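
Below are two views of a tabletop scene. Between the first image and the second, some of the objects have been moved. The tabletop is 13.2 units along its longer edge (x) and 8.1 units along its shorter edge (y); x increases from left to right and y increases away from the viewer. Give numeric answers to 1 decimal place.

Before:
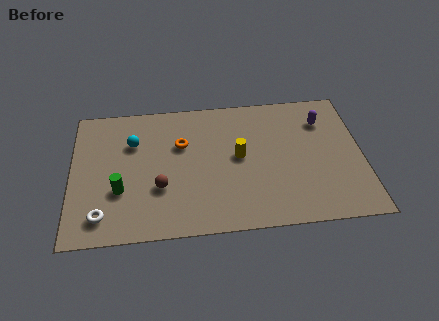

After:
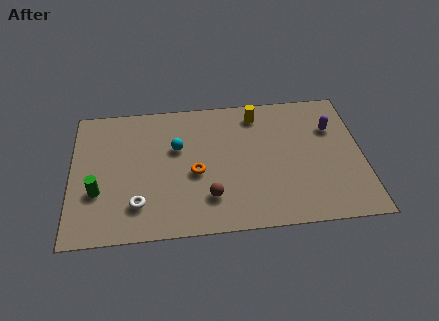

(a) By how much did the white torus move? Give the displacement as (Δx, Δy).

(1.6, 0.5)

From the two frames, the white torus sits at roughly (1.4, 1.4) before and (3.0, 1.9) after.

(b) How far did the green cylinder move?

1.0

From (2.2, 2.8) to (1.2, 2.8), the green cylinder covered √(1.0² + 0.0²) ≈ 1.0 units.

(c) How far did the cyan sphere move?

2.1

The cyan sphere moved from about (2.8, 5.6) to (4.8, 5.1), a distance of √(2.0² + 0.5²) ≈ 2.1.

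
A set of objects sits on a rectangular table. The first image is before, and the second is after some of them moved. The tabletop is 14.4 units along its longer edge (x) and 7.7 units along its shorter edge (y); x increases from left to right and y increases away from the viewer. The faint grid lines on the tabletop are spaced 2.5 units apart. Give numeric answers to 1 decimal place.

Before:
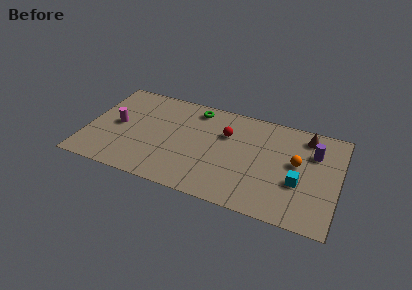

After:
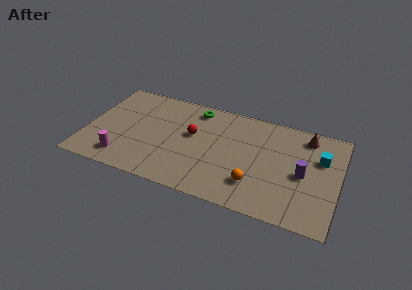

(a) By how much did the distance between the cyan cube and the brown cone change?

-1.9

Before: roughly 3.6 units apart; after: 1.7. That's 1.9 units closer together.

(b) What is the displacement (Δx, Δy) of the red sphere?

(-1.9, -0.7)

From the two frames, the red sphere sits at roughly (7.9, 5.2) before and (6.0, 4.5) after.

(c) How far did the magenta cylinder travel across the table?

2.6

The magenta cylinder moved from about (1.7, 3.9) to (2.3, 1.4), a distance of √(0.6² + 2.5²) ≈ 2.6.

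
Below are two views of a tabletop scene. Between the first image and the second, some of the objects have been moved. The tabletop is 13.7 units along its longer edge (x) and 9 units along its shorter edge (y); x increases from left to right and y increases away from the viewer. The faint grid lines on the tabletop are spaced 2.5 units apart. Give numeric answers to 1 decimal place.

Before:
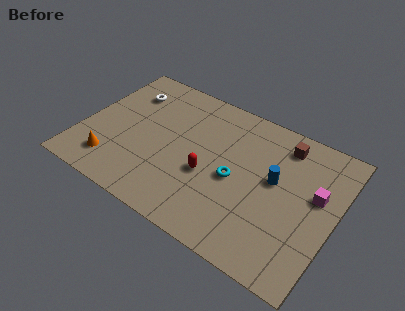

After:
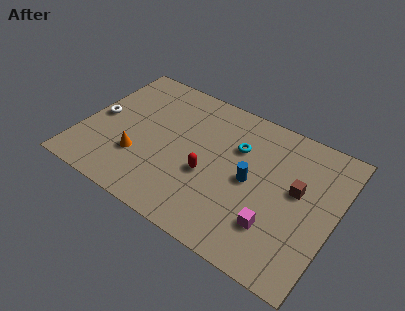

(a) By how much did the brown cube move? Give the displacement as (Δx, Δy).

(1.1, -2.4)

The brown cube was at about (10.5, 7.5) and moved to about (11.6, 5.1).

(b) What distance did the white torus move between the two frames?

2.6

From (1.9, 6.8) to (0.8, 4.4), the white torus covered √(1.1² + 2.4²) ≈ 2.6 units.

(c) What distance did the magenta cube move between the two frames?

3.4

The magenta cube was near (12.6, 5.3) before and (10.8, 2.4) after, so it travelled √(1.8² + 2.9²) ≈ 3.4 units.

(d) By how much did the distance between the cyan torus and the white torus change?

+0.6

The distance was about 7.0 in the first image and 7.6 in the second, so they moved 0.6 units further apart.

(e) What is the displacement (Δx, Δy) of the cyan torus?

(-0.2, 2.0)

The cyan torus was at about (8.4, 4.1) and moved to about (8.2, 6.1).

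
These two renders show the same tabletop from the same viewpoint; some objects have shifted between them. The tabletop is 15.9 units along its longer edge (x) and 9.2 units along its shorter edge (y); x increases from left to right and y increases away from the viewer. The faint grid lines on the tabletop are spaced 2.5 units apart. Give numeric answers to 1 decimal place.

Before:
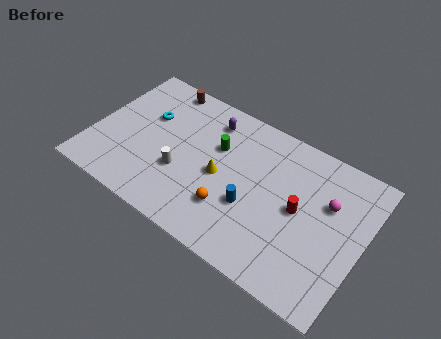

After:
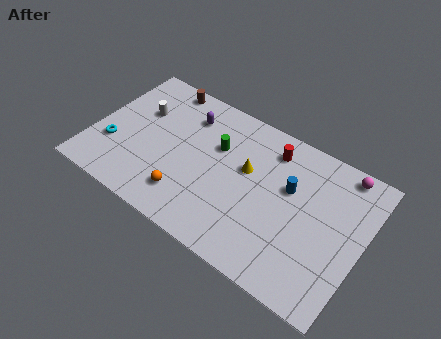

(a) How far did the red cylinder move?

3.5

The red cylinder was near (12.2, 4.7) before and (10.1, 7.5) after, so it travelled √(2.1² + 2.8²) ≈ 3.5 units.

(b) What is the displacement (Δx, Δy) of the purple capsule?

(-1.3, -0.4)

The purple capsule was at about (6.4, 7.5) and moved to about (5.1, 7.1).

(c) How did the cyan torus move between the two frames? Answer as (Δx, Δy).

(-1.6, -2.9)

The cyan torus was at about (2.9, 5.9) and moved to about (1.3, 3.0).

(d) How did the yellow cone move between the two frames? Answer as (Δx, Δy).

(1.4, 1.2)

From the two frames, the yellow cone sits at roughly (7.6, 4.3) before and (9.0, 5.5) after.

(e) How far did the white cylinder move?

4.0

From (5.4, 3.3) to (2.4, 6.0), the white cylinder covered √(3.0² + 2.7²) ≈ 4.0 units.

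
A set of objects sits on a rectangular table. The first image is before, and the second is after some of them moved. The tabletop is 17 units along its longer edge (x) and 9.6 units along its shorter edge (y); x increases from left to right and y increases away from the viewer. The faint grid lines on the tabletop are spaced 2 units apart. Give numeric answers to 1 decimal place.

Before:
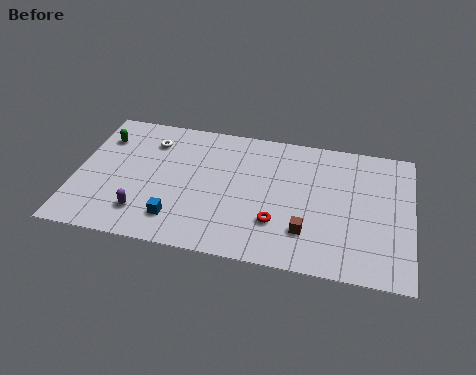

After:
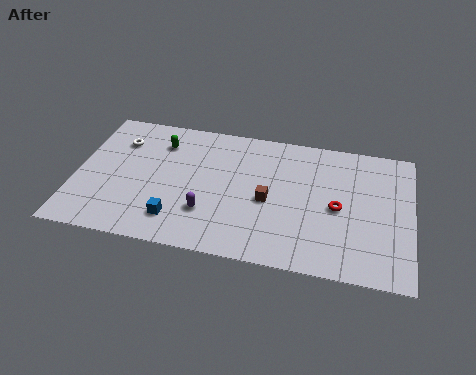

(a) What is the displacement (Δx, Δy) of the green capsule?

(3.0, 0.2)

The green capsule was at about (1.1, 7.2) and moved to about (4.1, 7.4).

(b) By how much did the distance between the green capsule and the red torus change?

-0.6

The distance was about 10.2 in the first image and 9.6 in the second, so they moved 0.6 units closer together.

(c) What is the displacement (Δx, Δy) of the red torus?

(3.0, 1.7)

From the two frames, the red torus sits at roughly (10.3, 2.8) before and (13.3, 4.5) after.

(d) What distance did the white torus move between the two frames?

1.6

The white torus was near (3.6, 7.4) before and (2.0, 7.1) after, so it travelled √(1.6² + 0.3²) ≈ 1.6 units.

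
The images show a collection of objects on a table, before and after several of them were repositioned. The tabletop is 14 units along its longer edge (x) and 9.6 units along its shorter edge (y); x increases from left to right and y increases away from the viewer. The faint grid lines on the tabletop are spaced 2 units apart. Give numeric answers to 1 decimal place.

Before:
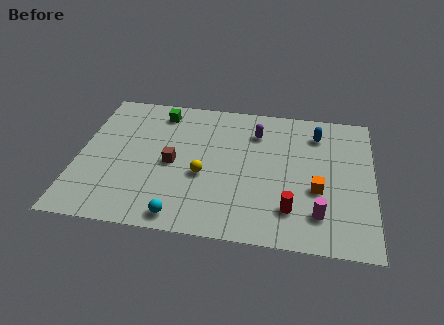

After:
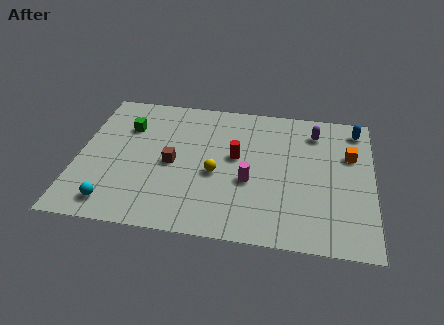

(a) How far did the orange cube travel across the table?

3.0

From (11.4, 3.7) to (12.9, 6.3), the orange cube covered √(1.5² + 2.6²) ≈ 3.0 units.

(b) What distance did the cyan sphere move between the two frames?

3.2

From (5.1, 1.0) to (1.9, 1.4), the cyan sphere covered √(3.2² + 0.4²) ≈ 3.2 units.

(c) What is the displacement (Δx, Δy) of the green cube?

(-1.5, -1.3)

From the two frames, the green cube sits at roughly (3.7, 8.1) before and (2.2, 6.8) after.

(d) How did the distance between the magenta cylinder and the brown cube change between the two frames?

-3.6

They were about 7.4 units apart before and 3.8 after — 3.6 units closer together.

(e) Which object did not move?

the brown cube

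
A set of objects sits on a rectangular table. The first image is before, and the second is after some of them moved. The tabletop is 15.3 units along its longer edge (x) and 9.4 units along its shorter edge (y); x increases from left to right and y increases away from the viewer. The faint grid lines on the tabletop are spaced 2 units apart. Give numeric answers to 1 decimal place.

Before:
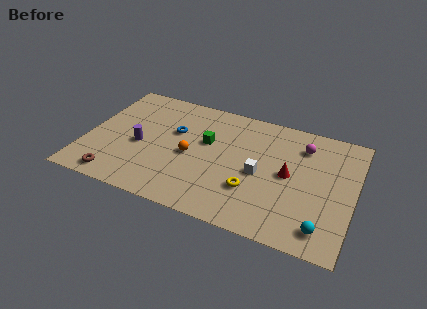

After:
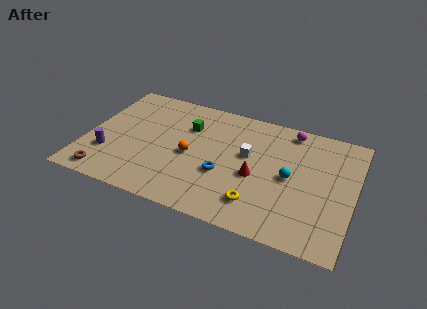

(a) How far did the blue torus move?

3.9

The blue torus moved from about (4.9, 5.9) to (8.0, 3.5), a distance of √(3.1² + 2.4²) ≈ 3.9.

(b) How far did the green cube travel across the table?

1.5

From (6.8, 5.7) to (5.6, 6.6), the green cube covered √(1.2² + 0.9²) ≈ 1.5 units.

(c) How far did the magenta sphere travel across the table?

1.3

The magenta sphere was near (12.2, 7.3) before and (11.4, 8.3) after, so it travelled √(0.8² + 1.0²) ≈ 1.3 units.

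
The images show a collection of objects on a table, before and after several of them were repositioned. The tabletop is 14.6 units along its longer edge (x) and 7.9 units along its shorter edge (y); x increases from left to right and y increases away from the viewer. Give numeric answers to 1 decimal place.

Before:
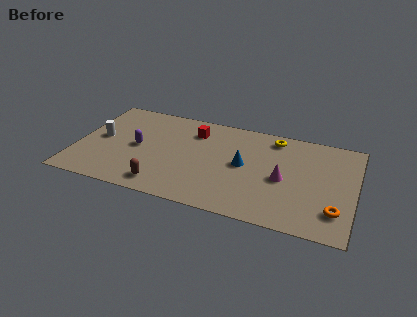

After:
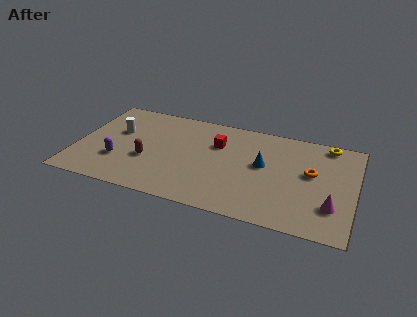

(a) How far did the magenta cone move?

3.0

The magenta cone was near (10.9, 3.6) before and (13.5, 2.2) after, so it travelled √(2.6² + 1.4²) ≈ 3.0 units.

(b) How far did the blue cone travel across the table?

1.0

The blue cone moved from about (8.8, 4.1) to (9.8, 4.4), a distance of √(1.0² + 0.3²) ≈ 1.0.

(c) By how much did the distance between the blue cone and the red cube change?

-0.7

The distance was about 3.4 in the first image and 2.7 in the second, so they moved 0.7 units closer together.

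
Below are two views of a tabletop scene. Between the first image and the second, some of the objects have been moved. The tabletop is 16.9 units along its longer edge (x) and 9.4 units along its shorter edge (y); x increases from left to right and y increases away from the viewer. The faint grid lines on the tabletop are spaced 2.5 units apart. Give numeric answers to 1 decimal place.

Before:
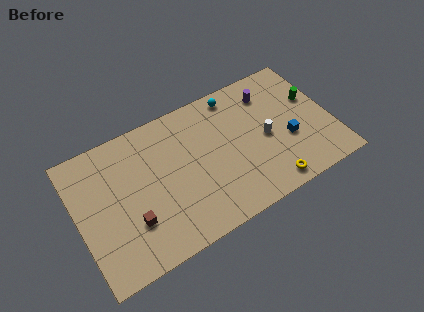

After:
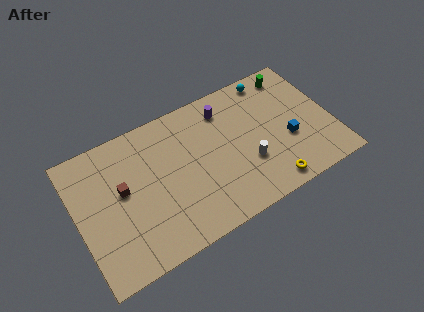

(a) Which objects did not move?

the blue cube and the yellow torus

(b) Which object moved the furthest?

the purple cylinder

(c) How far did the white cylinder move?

1.8

The white cylinder was near (12.5, 4.4) before and (11.1, 3.2) after, so it travelled √(1.4² + 1.2²) ≈ 1.8 units.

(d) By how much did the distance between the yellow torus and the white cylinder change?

-0.9

The distance was about 3.3 in the first image and 2.4 in the second, so they moved 0.9 units closer together.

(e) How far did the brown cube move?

2.4

The brown cube was near (3.3, 2.9) before and (3.0, 5.3) after, so it travelled √(0.3² + 2.4²) ≈ 2.4 units.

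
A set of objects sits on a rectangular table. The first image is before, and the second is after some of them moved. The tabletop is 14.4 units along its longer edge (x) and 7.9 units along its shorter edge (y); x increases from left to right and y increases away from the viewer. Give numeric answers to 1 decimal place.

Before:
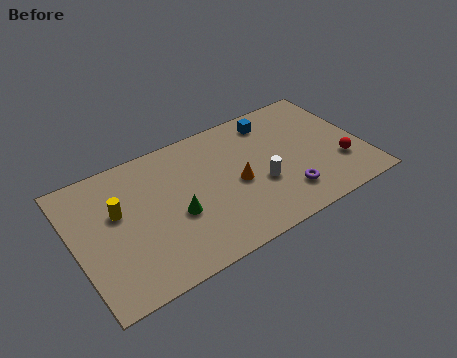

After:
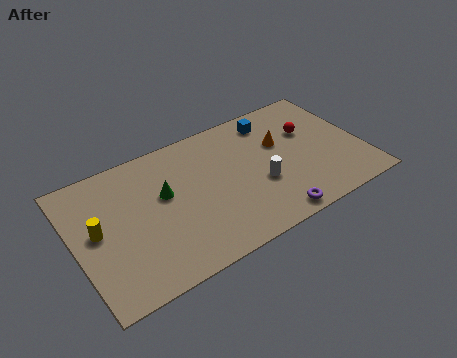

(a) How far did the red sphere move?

2.9

From (13.1, 2.4) to (12.0, 5.1), the red sphere covered √(1.1² + 2.7²) ≈ 2.9 units.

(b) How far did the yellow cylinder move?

1.3

The yellow cylinder was near (2.2, 4.8) before and (1.1, 4.2) after, so it travelled √(1.1² + 0.6²) ≈ 1.3 units.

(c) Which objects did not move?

the white cylinder and the blue cube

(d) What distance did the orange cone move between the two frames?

2.9

From (8.0, 3.6) to (10.5, 5.0), the orange cone covered √(2.5² + 1.4²) ≈ 2.9 units.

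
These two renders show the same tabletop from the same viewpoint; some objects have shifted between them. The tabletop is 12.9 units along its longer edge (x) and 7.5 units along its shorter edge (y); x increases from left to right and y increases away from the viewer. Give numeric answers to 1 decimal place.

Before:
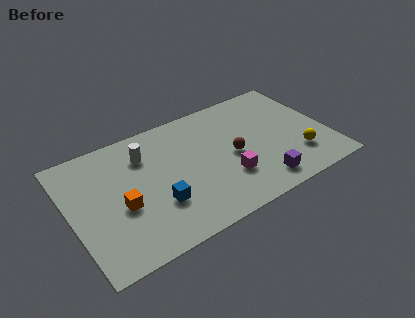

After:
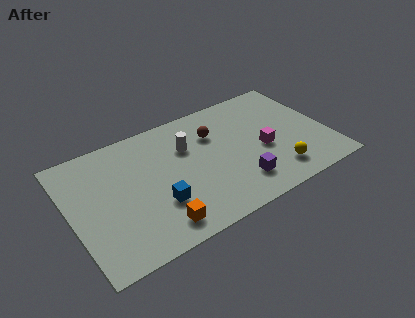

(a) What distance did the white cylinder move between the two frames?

2.2

The white cylinder was near (3.9, 5.6) before and (6.0, 5.1) after, so it travelled √(2.1² + 0.5²) ≈ 2.2 units.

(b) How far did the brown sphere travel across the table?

1.9

The brown sphere moved from about (8.1, 3.5) to (7.4, 5.3), a distance of √(0.7² + 1.8²) ≈ 1.9.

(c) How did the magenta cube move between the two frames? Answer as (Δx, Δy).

(2.0, 0.9)

From the two frames, the magenta cube sits at roughly (7.6, 2.3) before and (9.6, 3.2) after.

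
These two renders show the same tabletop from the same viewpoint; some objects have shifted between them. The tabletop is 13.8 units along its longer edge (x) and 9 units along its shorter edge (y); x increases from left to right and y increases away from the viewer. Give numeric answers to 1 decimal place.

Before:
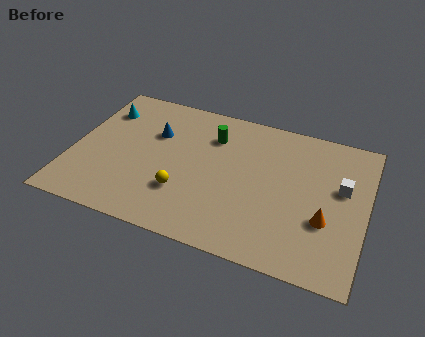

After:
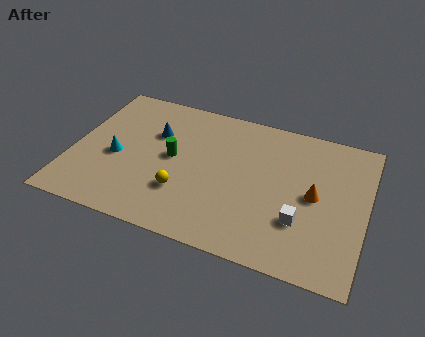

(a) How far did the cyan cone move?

3.1

From (1.1, 6.8) to (2.1, 3.9), the cyan cone covered √(1.0² + 2.9²) ≈ 3.1 units.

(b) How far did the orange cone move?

1.4

The orange cone moved from about (12.0, 3.2) to (11.4, 4.5), a distance of √(0.6² + 1.3²) ≈ 1.4.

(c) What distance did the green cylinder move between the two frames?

2.6

The green cylinder was near (6.4, 6.7) before and (4.7, 4.7) after, so it travelled √(1.7² + 2.0²) ≈ 2.6 units.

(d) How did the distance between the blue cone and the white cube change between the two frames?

-1.0

Before: roughly 8.9 units apart; after: 7.9. That's 1.0 units closer together.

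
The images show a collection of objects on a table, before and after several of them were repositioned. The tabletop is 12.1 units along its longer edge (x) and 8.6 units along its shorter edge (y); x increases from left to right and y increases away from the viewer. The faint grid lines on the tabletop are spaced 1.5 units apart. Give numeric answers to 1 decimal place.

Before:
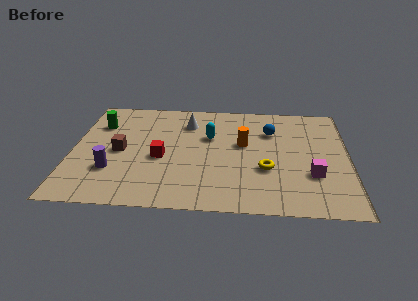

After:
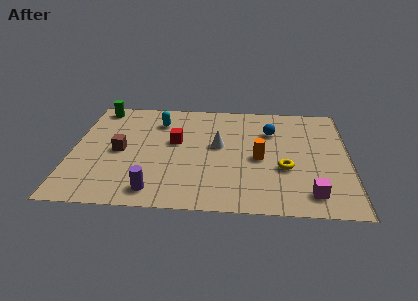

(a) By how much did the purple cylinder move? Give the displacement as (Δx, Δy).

(1.9, -1.4)

The purple cylinder was at about (1.8, 2.6) and moved to about (3.7, 1.2).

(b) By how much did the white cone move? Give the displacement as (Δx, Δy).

(1.4, -1.8)

The white cone started near (5.0, 6.6) and ended near (6.4, 4.8).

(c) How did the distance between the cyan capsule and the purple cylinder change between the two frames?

+0.3

They were about 5.1 units apart before and 5.4 after — 0.3 units further apart.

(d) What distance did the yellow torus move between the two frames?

0.8

The yellow torus moved from about (8.5, 3.1) to (9.3, 3.2), a distance of √(0.8² + 0.1²) ≈ 0.8.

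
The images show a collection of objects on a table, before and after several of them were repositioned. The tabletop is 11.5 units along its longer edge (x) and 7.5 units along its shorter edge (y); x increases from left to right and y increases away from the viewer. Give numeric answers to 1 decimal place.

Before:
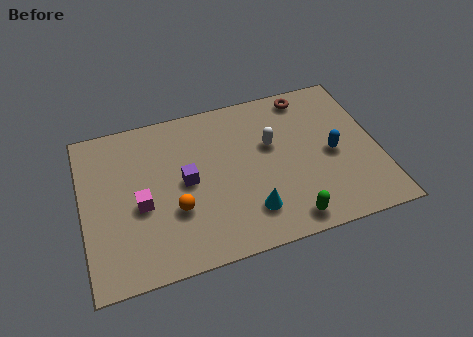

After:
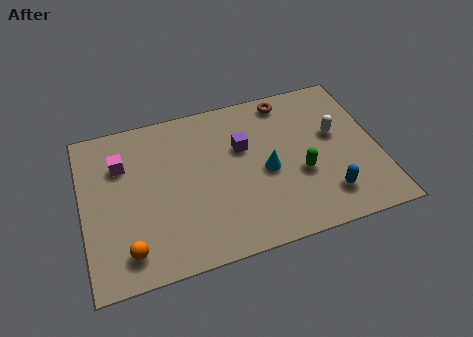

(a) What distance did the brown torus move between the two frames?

0.8

The brown torus moved from about (9.0, 6.6) to (8.2, 6.6), a distance of √(0.8² + 0.0²) ≈ 0.8.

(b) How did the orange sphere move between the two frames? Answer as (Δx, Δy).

(-1.9, -1.3)

From the two frames, the orange sphere sits at roughly (3.5, 2.6) before and (1.6, 1.3) after.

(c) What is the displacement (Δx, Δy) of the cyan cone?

(0.8, 1.7)

The cyan cone started near (6.3, 1.7) and ended near (7.1, 3.4).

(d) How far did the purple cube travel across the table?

2.5

From (4.0, 3.8) to (6.3, 4.8), the purple cube covered √(2.3² + 1.0²) ≈ 2.5 units.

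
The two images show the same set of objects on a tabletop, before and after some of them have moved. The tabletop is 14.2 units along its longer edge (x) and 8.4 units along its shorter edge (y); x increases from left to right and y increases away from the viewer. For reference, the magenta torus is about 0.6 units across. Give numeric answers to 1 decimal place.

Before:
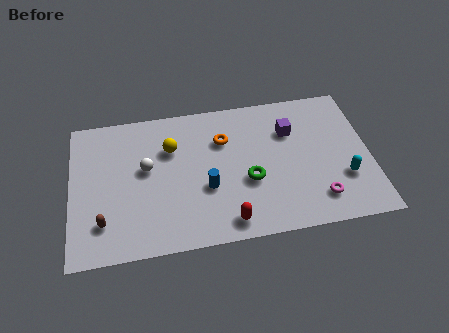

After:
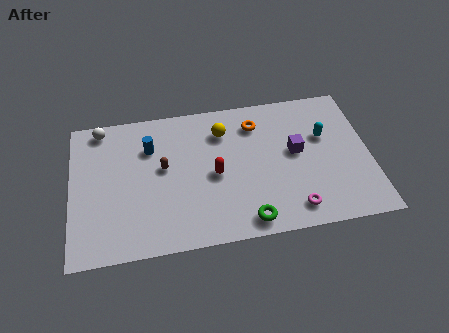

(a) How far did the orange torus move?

1.7

The orange torus moved from about (7.3, 5.9) to (8.9, 6.6), a distance of √(1.6² + 0.7²) ≈ 1.7.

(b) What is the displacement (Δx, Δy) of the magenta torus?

(-1.2, -0.4)

The magenta torus was at about (11.6, 1.7) and moved to about (10.4, 1.3).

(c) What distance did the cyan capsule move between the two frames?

2.7

From (12.9, 2.7) to (12.1, 5.3), the cyan capsule covered √(0.8² + 2.6²) ≈ 2.7 units.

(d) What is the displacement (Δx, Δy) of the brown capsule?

(2.9, 2.7)

From the two frames, the brown capsule sits at roughly (1.5, 2.0) before and (4.4, 4.7) after.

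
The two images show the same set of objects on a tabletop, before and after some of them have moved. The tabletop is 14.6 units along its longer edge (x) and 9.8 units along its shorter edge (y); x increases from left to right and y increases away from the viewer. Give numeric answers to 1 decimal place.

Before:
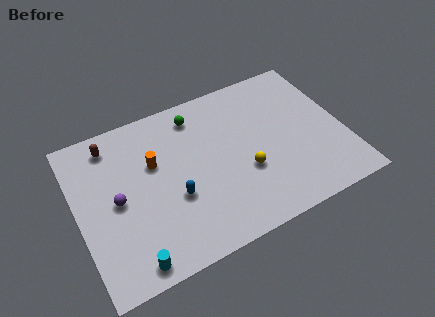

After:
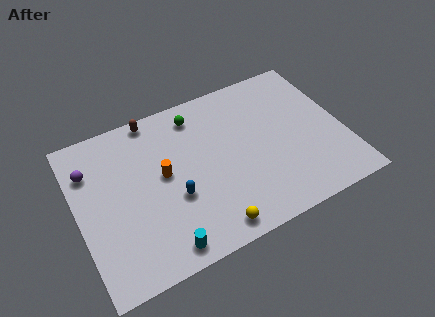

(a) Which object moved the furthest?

the yellow sphere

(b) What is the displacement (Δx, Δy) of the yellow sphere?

(-2.3, -2.5)

The yellow sphere started near (9.0, 3.6) and ended near (6.7, 1.1).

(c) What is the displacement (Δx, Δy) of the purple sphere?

(-1.2, 2.4)

The purple sphere was at about (2.1, 4.8) and moved to about (0.9, 7.2).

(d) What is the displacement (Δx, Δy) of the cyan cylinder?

(1.7, 0.1)

From the two frames, the cyan cylinder sits at roughly (2.4, 1.0) before and (4.1, 1.1) after.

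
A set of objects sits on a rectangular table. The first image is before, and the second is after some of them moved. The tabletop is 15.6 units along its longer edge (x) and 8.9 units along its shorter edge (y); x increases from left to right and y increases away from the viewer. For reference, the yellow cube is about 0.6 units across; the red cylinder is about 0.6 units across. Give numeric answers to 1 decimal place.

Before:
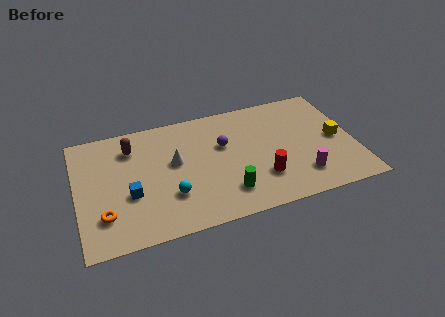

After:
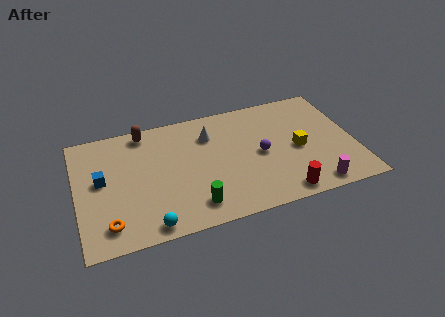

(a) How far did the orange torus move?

0.7

The orange torus moved from about (1.4, 2.3) to (1.6, 1.6), a distance of √(0.2² + 0.7²) ≈ 0.7.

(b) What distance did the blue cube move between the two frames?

2.1

From (2.9, 3.4) to (1.4, 4.9), the blue cube covered √(1.5² + 1.5²) ≈ 2.1 units.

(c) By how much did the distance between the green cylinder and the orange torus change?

-2.1

Before: roughly 6.8 units apart; after: 4.7. That's 2.1 units closer together.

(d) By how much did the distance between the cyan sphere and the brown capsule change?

+2.4

They were about 4.6 units apart before and 7.0 after — 2.4 units further apart.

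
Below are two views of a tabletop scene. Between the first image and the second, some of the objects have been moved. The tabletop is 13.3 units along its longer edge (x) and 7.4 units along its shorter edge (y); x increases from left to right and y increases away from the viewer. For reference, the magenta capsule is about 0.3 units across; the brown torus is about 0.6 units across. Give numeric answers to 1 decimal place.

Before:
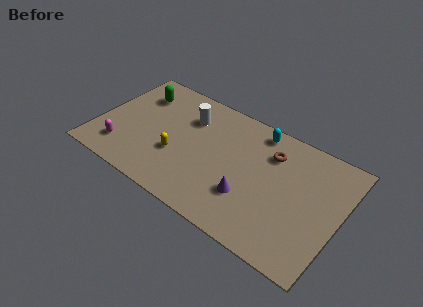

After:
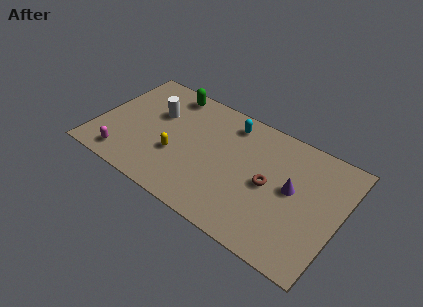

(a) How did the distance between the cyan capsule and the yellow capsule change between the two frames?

-1.2

The distance was about 5.4 in the first image and 4.2 in the second, so they moved 1.2 units closer together.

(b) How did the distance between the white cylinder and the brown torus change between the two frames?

+2.0

The distance was about 4.6 in the first image and 6.6 in the second, so they moved 2.0 units further apart.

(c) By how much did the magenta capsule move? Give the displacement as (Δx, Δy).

(0.3, -0.5)

The magenta capsule was at about (1.6, 1.6) and moved to about (1.9, 1.1).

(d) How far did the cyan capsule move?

1.5

The cyan capsule moved from about (8.4, 6.5) to (6.9, 6.2), a distance of √(1.5² + 0.3²) ≈ 1.5.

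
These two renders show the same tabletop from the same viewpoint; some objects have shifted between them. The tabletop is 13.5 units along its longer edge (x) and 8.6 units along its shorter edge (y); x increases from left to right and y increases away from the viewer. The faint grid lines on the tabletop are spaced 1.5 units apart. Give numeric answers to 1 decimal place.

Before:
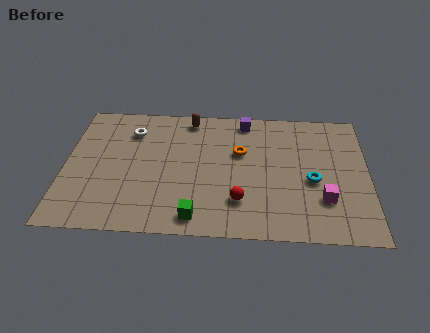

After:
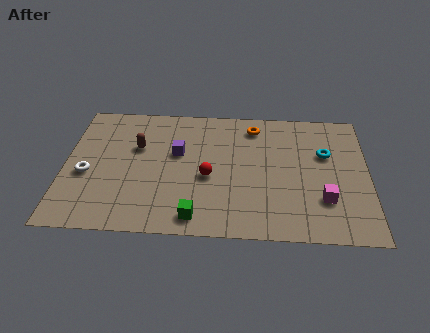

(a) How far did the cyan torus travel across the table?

1.9

From (11.0, 3.7) to (11.6, 5.5), the cyan torus covered √(0.6² + 1.8²) ≈ 1.9 units.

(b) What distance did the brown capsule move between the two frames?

3.1

The brown capsule moved from about (5.5, 7.6) to (3.2, 5.5), a distance of √(2.3² + 2.1²) ≈ 3.1.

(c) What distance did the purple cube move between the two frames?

3.8

The purple cube moved from about (8.0, 7.6) to (5.0, 5.2), a distance of √(3.0² + 2.4²) ≈ 3.8.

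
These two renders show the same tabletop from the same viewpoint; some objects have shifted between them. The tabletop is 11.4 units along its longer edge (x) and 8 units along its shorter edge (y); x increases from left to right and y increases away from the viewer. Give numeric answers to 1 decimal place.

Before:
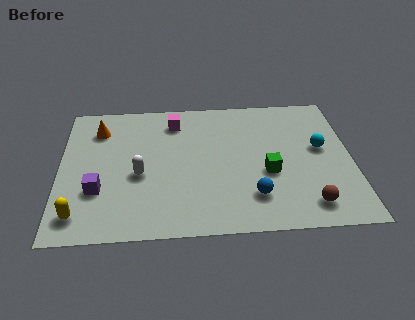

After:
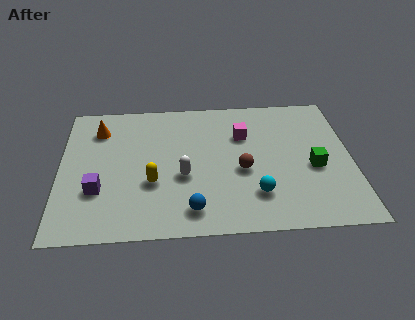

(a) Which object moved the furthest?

the cyan sphere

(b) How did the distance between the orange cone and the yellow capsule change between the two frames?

-1.0

Before: roughly 4.9 units apart; after: 3.9. That's 1.0 units closer together.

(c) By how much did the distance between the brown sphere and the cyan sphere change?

-1.8

The distance was about 3.3 in the first image and 1.5 in the second, so they moved 1.8 units closer together.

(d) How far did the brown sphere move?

3.3

The brown sphere was near (9.6, 1.3) before and (7.1, 3.4) after, so it travelled √(2.5² + 2.1²) ≈ 3.3 units.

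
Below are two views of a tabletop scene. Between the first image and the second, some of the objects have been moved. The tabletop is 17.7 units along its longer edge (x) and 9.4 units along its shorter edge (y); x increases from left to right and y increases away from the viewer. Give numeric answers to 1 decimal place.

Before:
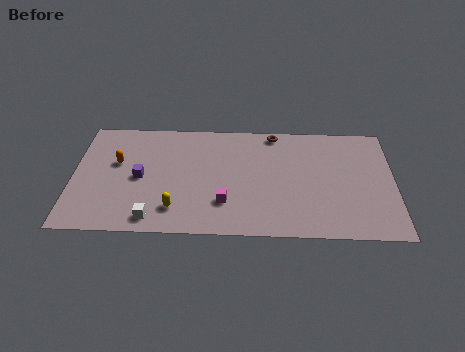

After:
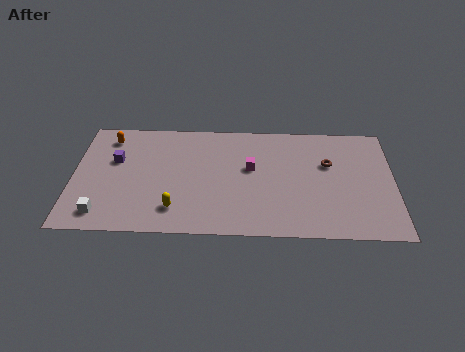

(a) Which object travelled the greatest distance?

the brown torus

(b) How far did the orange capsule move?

2.2

The orange capsule moved from about (2.4, 5.7) to (1.9, 7.8), a distance of √(0.5² + 2.1²) ≈ 2.2.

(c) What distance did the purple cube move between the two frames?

2.0

From (3.7, 4.5) to (2.3, 5.9), the purple cube covered √(1.4² + 1.4²) ≈ 2.0 units.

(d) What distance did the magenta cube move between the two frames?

3.2

The magenta cube was near (8.4, 2.6) before and (9.8, 5.5) after, so it travelled √(1.4² + 2.9²) ≈ 3.2 units.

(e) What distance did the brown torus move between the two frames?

3.9

The brown torus moved from about (11.1, 8.5) to (14.1, 6.0), a distance of √(3.0² + 2.5²) ≈ 3.9.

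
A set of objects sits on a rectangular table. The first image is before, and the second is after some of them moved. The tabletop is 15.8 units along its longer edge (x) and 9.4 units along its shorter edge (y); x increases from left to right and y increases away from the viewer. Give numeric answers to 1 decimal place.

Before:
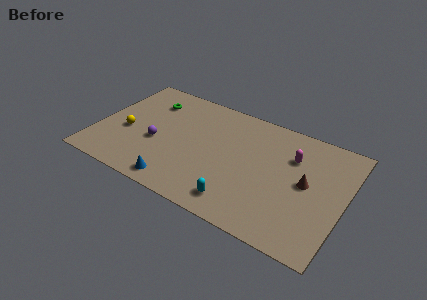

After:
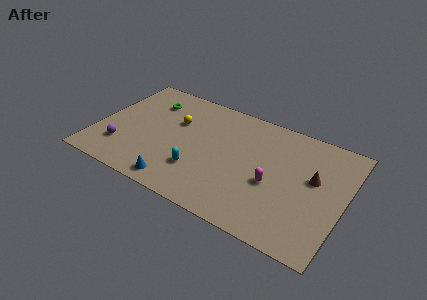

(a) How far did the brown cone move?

0.7

The brown cone was near (13.4, 4.9) before and (13.8, 5.5) after, so it travelled √(0.4² + 0.6²) ≈ 0.7 units.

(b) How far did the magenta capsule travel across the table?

2.8

The magenta capsule was near (12.3, 6.6) before and (11.4, 3.9) after, so it travelled √(0.9² + 2.7²) ≈ 2.8 units.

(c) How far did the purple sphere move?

2.5

The purple sphere was near (3.9, 3.8) before and (1.8, 2.4) after, so it travelled √(2.1² + 1.4²) ≈ 2.5 units.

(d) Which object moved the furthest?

the yellow sphere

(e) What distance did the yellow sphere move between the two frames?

3.6

The yellow sphere was near (1.9, 3.9) before and (4.8, 6.1) after, so it travelled √(2.9² + 2.2²) ≈ 3.6 units.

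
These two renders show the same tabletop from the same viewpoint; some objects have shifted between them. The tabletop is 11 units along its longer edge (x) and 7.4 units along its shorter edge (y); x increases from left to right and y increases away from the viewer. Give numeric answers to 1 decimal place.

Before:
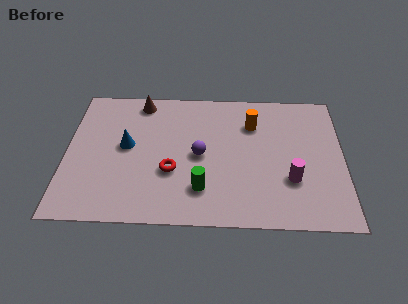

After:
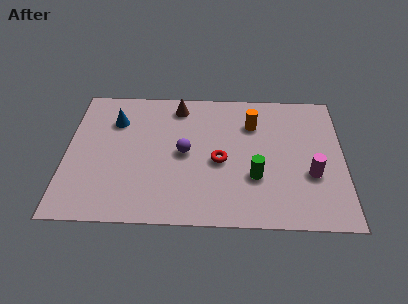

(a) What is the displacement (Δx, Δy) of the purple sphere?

(-0.6, 0.1)

From the two frames, the purple sphere sits at roughly (5.3, 3.6) before and (4.7, 3.7) after.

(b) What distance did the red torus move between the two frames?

2.0

The red torus moved from about (4.2, 2.7) to (6.1, 3.3), a distance of √(1.9² + 0.6²) ≈ 2.0.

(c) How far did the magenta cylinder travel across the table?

0.9

The magenta cylinder moved from about (8.9, 2.4) to (9.7, 2.7), a distance of √(0.8² + 0.3²) ≈ 0.9.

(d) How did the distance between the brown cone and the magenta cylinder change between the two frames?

-0.9

They were about 7.3 units apart before and 6.4 after — 0.9 units closer together.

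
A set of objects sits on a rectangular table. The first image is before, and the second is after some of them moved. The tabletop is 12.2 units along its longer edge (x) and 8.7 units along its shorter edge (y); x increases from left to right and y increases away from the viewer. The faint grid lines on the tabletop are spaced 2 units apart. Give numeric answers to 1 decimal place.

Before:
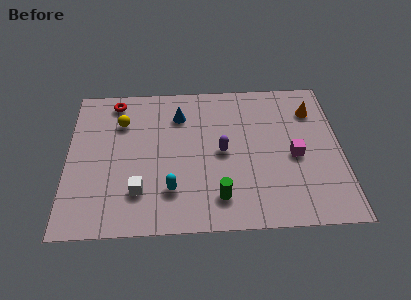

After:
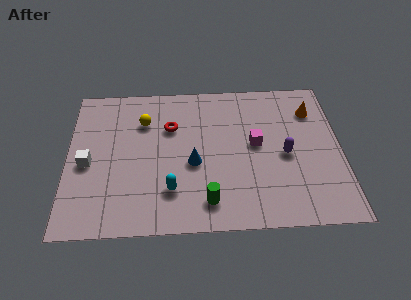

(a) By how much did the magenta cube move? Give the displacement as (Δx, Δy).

(-1.7, 0.8)

The magenta cube started near (10.1, 3.9) and ended near (8.4, 4.7).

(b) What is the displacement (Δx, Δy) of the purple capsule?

(2.8, -0.3)

The purple capsule was at about (6.9, 4.3) and moved to about (9.7, 4.0).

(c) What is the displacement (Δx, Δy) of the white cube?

(-2.3, 1.7)

The white cube started near (3.2, 2.2) and ended near (0.9, 3.9).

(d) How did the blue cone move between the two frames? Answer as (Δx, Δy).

(0.6, -2.9)

The blue cone started near (5.0, 6.6) and ended near (5.6, 3.7).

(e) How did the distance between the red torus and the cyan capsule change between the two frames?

-2.3

The distance was about 6.0 in the first image and 3.7 in the second, so they moved 2.3 units closer together.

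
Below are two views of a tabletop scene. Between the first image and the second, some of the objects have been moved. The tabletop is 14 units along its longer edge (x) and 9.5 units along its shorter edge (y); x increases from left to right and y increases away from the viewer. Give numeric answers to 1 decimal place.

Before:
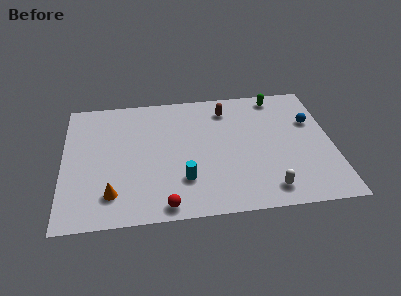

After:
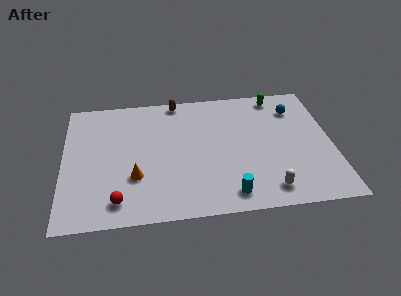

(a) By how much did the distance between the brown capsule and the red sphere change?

+0.3

They were about 7.6 units apart before and 7.9 after — 0.3 units further apart.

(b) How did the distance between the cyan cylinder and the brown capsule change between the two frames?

+2.2

Before: roughly 5.6 units apart; after: 7.8. That's 2.2 units further apart.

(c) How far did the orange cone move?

1.6

The orange cone moved from about (2.5, 2.0) to (3.7, 3.1), a distance of √(1.2² + 1.1²) ≈ 1.6.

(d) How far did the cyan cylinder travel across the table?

2.6

The cyan cylinder moved from about (6.2, 2.6) to (8.5, 1.3), a distance of √(2.3² + 1.3²) ≈ 2.6.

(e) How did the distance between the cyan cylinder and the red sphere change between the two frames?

+3.7

The distance was about 2.0 in the first image and 5.7 in the second, so they moved 3.7 units further apart.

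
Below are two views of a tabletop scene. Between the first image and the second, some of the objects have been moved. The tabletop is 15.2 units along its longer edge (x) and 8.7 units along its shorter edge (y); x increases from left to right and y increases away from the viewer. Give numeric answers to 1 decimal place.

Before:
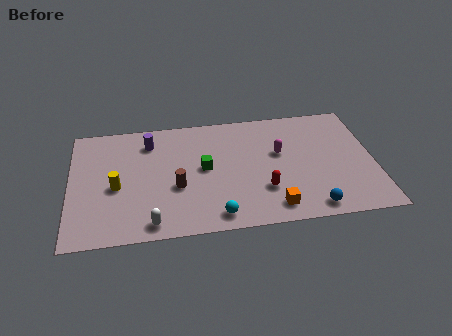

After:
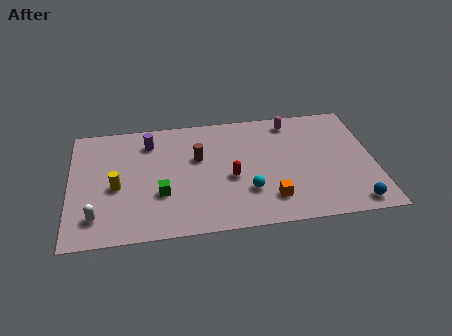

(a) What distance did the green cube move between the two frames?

2.7

The green cube was near (6.7, 4.6) before and (4.5, 3.0) after, so it travelled √(2.2² + 1.6²) ≈ 2.7 units.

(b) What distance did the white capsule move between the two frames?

2.8

The white capsule was near (4.0, 1.0) before and (1.3, 1.8) after, so it travelled √(2.7² + 0.8²) ≈ 2.8 units.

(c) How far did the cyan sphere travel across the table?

2.2

The cyan sphere moved from about (7.2, 1.1) to (8.8, 2.6), a distance of √(1.6² + 1.5²) ≈ 2.2.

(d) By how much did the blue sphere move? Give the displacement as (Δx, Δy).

(2.1, 0.0)

From the two frames, the blue sphere sits at roughly (11.9, 1.0) before and (14.0, 1.0) after.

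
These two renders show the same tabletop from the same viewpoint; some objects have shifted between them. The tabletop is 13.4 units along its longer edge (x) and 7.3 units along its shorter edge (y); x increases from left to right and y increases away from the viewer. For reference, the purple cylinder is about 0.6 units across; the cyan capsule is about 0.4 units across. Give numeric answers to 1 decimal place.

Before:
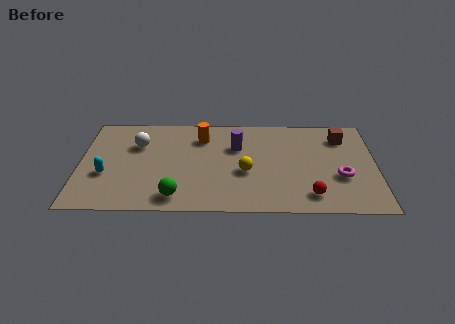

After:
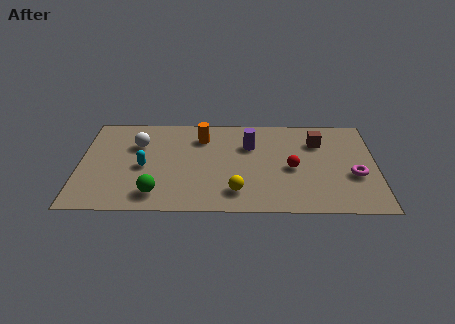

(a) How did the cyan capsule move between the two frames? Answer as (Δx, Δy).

(1.7, 0.6)

The cyan capsule started near (1.2, 2.7) and ended near (2.9, 3.3).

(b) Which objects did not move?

the orange cylinder and the white sphere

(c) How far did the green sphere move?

0.9

The green sphere was near (4.4, 1.1) before and (3.5, 1.3) after, so it travelled √(0.9² + 0.2²) ≈ 0.9 units.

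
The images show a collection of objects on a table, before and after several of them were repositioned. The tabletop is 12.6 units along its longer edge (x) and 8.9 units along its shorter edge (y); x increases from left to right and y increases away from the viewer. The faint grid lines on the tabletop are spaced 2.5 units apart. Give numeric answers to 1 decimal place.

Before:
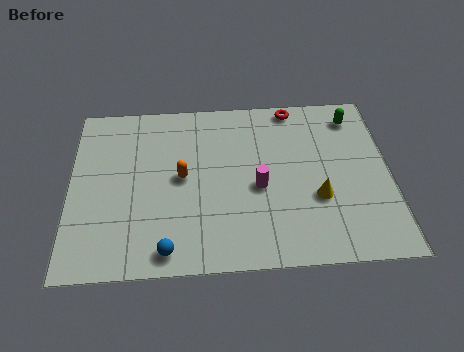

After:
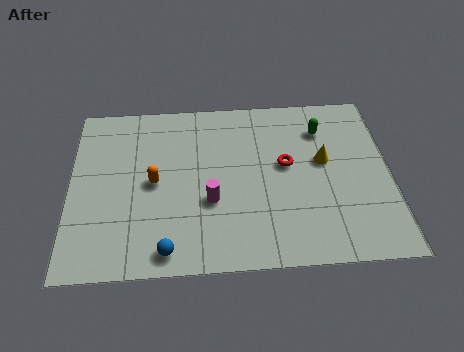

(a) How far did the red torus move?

3.1

From (8.9, 8.1) to (8.5, 5.0), the red torus covered √(0.4² + 3.1²) ≈ 3.1 units.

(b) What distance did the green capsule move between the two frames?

1.4

The green capsule was near (11.3, 7.4) before and (10.0, 6.8) after, so it travelled √(1.3² + 0.6²) ≈ 1.4 units.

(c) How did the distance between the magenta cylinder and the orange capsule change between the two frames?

-0.6

They were about 3.1 units apart before and 2.5 after — 0.6 units closer together.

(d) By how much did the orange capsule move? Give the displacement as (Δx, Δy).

(-1.1, -0.2)

The orange capsule started near (4.4, 4.6) and ended near (3.3, 4.4).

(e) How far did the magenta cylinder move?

2.0

The magenta cylinder was near (7.4, 3.9) before and (5.5, 3.3) after, so it travelled √(1.9² + 0.6²) ≈ 2.0 units.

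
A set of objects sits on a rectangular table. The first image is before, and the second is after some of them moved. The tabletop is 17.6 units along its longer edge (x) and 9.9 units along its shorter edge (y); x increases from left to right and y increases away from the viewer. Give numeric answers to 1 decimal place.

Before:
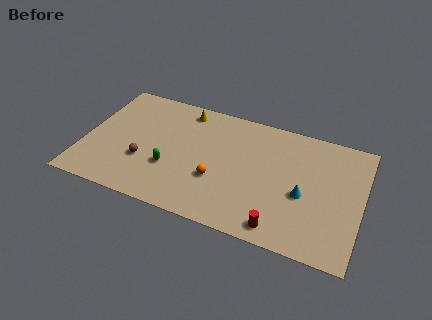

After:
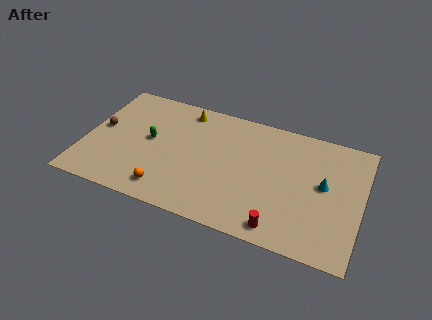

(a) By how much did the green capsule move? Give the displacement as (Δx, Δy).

(-1.5, 1.9)

The green capsule started near (5.6, 3.4) and ended near (4.1, 5.3).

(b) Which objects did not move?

the yellow cone and the red cylinder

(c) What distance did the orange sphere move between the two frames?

3.6

The orange sphere moved from about (8.6, 3.5) to (5.6, 1.6), a distance of √(3.0² + 1.9²) ≈ 3.6.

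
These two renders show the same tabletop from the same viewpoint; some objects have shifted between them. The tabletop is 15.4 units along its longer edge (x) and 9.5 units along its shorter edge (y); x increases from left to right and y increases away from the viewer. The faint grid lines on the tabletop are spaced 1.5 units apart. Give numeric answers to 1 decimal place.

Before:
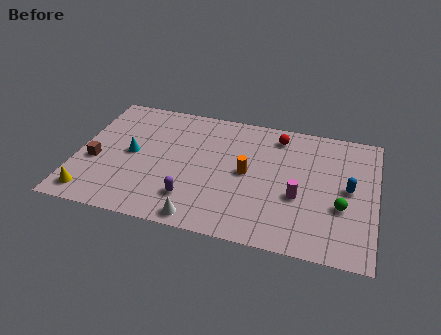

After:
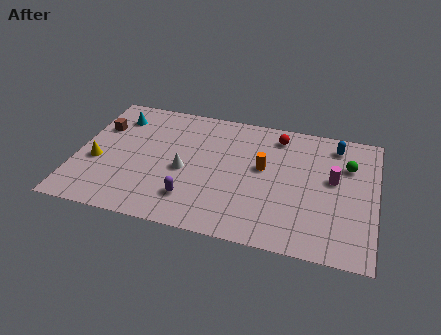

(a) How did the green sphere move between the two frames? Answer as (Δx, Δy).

(0.2, 3.1)

The green sphere was at about (13.7, 3.5) and moved to about (13.9, 6.6).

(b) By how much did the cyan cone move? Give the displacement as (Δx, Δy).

(-1.0, 2.7)

From the two frames, the cyan cone sits at roughly (2.8, 4.8) before and (1.8, 7.5) after.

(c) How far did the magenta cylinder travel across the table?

2.4

From (11.5, 3.7) to (13.2, 5.4), the magenta cylinder covered √(1.7² + 1.7²) ≈ 2.4 units.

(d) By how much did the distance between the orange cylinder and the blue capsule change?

-0.8

Before: roughly 5.2 units apart; after: 4.4. That's 0.8 units closer together.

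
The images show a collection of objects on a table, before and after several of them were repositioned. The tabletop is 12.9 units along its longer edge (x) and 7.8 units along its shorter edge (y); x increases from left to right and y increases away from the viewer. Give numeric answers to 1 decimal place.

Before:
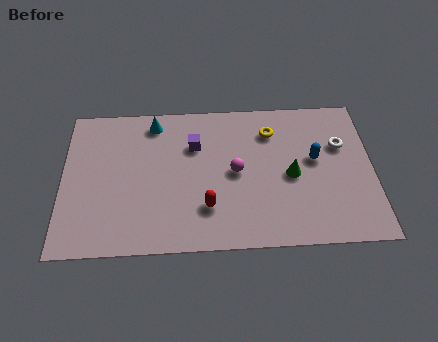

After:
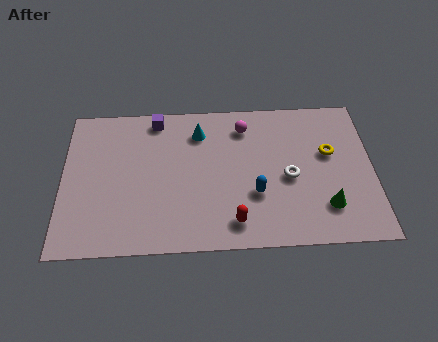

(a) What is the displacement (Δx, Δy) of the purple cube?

(-1.6, 1.5)

The purple cube was at about (5.5, 5.4) and moved to about (3.9, 6.9).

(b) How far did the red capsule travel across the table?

1.4

From (6.0, 2.1) to (7.1, 1.3), the red capsule covered √(1.1² + 0.8²) ≈ 1.4 units.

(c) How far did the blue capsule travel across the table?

3.0

The blue capsule moved from about (10.5, 4.4) to (8.0, 2.7), a distance of √(2.5² + 1.7²) ≈ 3.0.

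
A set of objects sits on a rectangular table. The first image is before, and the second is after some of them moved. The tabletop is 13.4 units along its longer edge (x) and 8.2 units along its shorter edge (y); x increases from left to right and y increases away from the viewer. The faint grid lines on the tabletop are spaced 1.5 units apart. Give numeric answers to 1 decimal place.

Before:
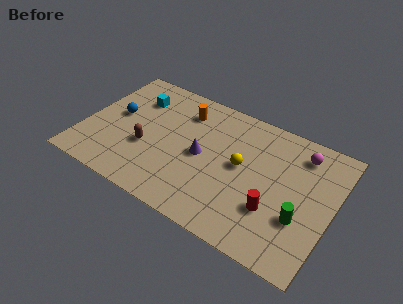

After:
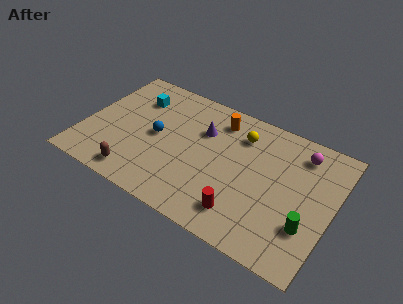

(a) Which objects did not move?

the cyan cube and the magenta sphere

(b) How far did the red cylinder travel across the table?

1.8

The red cylinder moved from about (10.5, 2.6) to (9.0, 1.6), a distance of √(1.5² + 1.0²) ≈ 1.8.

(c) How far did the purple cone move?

1.6

From (6.4, 4.0) to (6.2, 5.6), the purple cone covered √(0.2² + 1.6²) ≈ 1.6 units.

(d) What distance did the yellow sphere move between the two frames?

1.9

From (8.5, 4.4) to (8.2, 6.3), the yellow sphere covered √(0.3² + 1.9²) ≈ 1.9 units.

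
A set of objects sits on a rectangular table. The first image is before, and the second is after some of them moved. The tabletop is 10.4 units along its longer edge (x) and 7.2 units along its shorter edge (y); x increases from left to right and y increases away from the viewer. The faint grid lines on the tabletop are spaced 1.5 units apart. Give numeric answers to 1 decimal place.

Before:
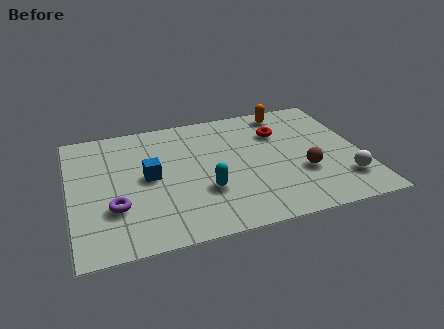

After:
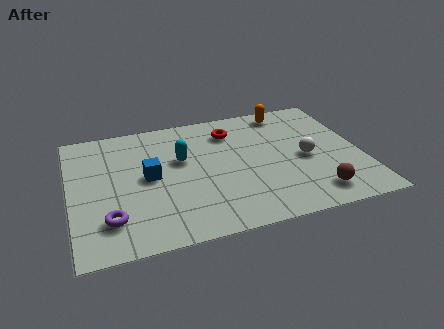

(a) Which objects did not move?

the blue cube and the orange capsule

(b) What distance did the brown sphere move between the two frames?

1.3

The brown sphere was near (8.2, 2.5) before and (8.5, 1.2) after, so it travelled √(0.3² + 1.3²) ≈ 1.3 units.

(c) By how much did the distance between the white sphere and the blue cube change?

-1.5

Before: roughly 7.1 units apart; after: 5.6. That's 1.5 units closer together.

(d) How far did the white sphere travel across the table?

2.0

From (9.6, 1.7) to (8.4, 3.3), the white sphere covered √(1.2² + 1.6²) ≈ 2.0 units.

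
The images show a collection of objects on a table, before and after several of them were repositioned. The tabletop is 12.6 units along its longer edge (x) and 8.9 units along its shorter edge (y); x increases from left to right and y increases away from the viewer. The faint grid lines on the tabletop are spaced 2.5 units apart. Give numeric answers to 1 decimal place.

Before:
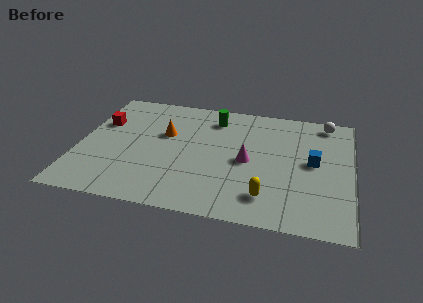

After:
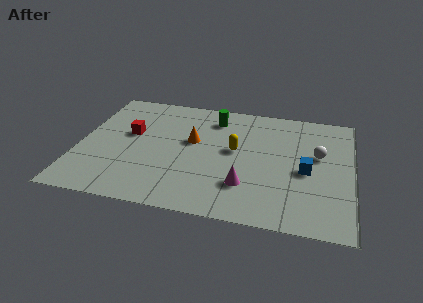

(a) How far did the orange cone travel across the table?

1.3

From (3.9, 5.5) to (5.2, 5.2), the orange cone covered √(1.3² + 0.3²) ≈ 1.3 units.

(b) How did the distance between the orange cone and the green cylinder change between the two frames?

-0.6

The distance was about 2.8 in the first image and 2.2 in the second, so they moved 0.6 units closer together.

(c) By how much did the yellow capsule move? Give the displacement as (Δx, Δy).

(-1.6, 3.1)

The yellow capsule started near (8.8, 1.8) and ended near (7.2, 4.9).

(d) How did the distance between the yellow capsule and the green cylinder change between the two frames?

-3.5

They were about 6.0 units apart before and 2.5 after — 3.5 units closer together.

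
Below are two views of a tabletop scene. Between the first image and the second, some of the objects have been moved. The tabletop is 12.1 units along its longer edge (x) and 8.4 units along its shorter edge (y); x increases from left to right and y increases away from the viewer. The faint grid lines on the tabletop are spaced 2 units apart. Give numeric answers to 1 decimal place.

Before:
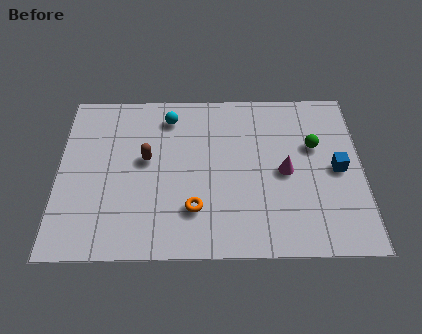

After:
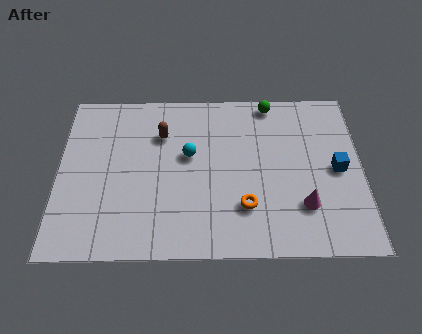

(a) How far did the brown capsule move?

1.4

From (3.5, 4.7) to (4.1, 6.0), the brown capsule covered √(0.6² + 1.3²) ≈ 1.4 units.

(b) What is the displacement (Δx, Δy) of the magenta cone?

(0.7, -1.7)

From the two frames, the magenta cone sits at roughly (9.0, 4.0) before and (9.7, 2.3) after.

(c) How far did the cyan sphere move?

2.2

The cyan sphere was near (4.4, 6.9) before and (5.2, 4.9) after, so it travelled √(0.8² + 2.0²) ≈ 2.2 units.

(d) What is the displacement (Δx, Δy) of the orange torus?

(2.0, 0.1)

The orange torus was at about (5.4, 2.2) and moved to about (7.4, 2.3).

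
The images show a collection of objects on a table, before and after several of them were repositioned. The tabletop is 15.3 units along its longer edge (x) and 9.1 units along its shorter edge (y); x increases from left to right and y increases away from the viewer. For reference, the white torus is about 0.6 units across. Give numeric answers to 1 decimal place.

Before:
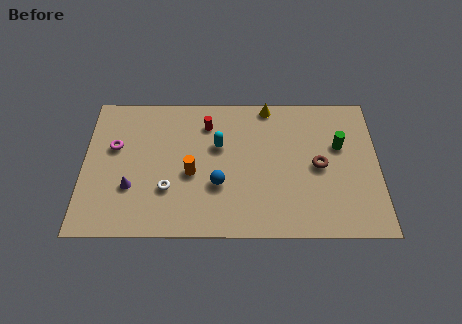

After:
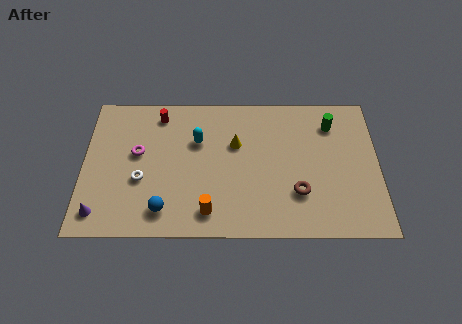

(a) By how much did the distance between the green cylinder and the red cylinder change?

+2.0

They were about 7.0 units apart before and 9.0 after — 2.0 units further apart.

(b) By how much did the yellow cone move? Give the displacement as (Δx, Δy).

(-1.7, -2.5)

The yellow cone started near (9.6, 8.3) and ended near (7.9, 5.8).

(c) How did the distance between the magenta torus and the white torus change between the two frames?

-2.2

The distance was about 3.9 in the first image and 1.7 in the second, so they moved 2.2 units closer together.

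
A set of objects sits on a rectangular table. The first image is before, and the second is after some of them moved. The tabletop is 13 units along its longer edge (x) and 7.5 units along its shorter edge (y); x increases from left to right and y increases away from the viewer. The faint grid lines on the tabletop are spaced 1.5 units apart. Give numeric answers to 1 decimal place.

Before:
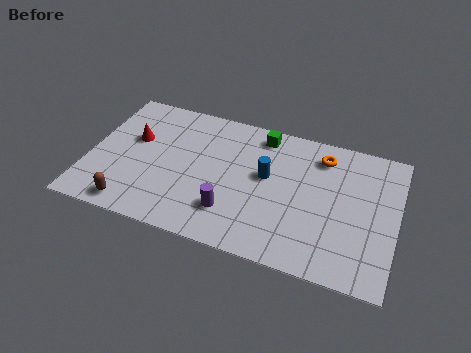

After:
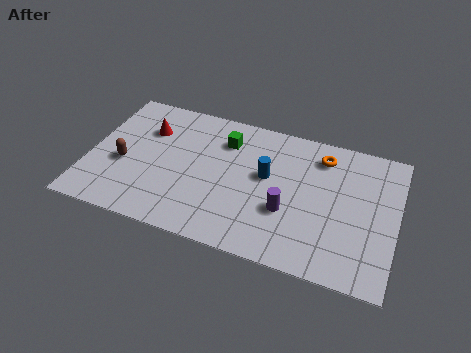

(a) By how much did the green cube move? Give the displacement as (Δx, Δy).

(-1.5, -0.8)

The green cube started near (7.1, 6.5) and ended near (5.6, 5.7).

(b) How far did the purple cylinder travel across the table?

2.4

The purple cylinder moved from about (6.2, 1.9) to (8.5, 2.7), a distance of √(2.3² + 0.8²) ≈ 2.4.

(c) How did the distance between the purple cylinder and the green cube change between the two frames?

-0.5

They were about 4.7 units apart before and 4.2 after — 0.5 units closer together.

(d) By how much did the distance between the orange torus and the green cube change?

+1.5

They were about 2.6 units apart before and 4.1 after — 1.5 units further apart.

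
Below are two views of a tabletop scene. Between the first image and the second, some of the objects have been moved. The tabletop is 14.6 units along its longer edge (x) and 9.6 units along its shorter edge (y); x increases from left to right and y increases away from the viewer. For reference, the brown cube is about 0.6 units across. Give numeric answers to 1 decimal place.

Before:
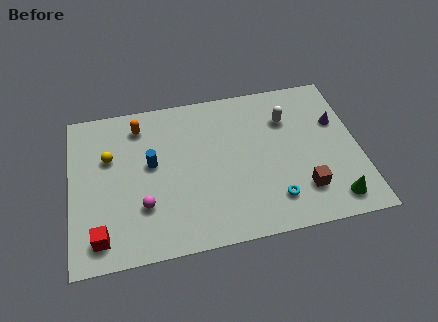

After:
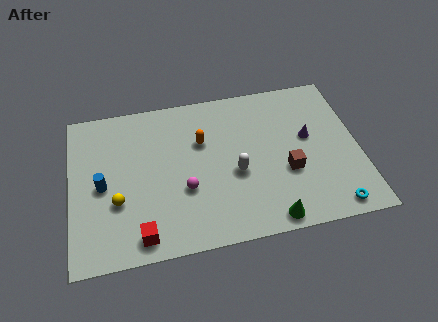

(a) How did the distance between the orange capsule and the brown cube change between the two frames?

-4.8

They were about 9.8 units apart before and 5.0 after — 4.8 units closer together.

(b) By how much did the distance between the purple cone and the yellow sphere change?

-1.6

They were about 11.6 units apart before and 10.0 after — 1.6 units closer together.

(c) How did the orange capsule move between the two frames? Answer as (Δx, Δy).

(3.1, -1.6)

The orange capsule started near (3.6, 7.9) and ended near (6.7, 6.3).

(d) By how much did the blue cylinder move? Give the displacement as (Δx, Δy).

(-2.5, -0.9)

The blue cylinder was at about (4.1, 5.4) and moved to about (1.6, 4.5).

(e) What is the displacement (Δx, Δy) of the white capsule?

(-2.8, -2.9)

The white capsule started near (11.1, 6.9) and ended near (8.3, 4.0).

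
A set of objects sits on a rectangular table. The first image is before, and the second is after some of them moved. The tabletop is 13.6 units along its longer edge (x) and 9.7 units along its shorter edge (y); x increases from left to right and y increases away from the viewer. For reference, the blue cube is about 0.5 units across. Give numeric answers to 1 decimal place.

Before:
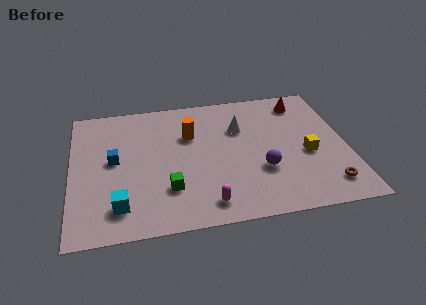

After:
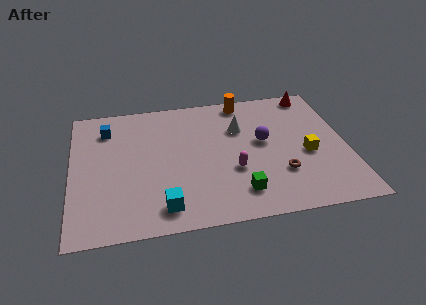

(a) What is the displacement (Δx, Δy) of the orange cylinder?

(2.8, 2.2)

From the two frames, the orange cylinder sits at roughly (5.9, 6.5) before and (8.7, 8.7) after.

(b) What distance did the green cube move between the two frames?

3.5

The green cube moved from about (4.7, 2.7) to (8.1, 1.9), a distance of √(3.4² + 0.8²) ≈ 3.5.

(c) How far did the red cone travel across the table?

0.8

The red cone was near (11.6, 8.1) before and (12.2, 8.7) after, so it travelled √(0.6² + 0.6²) ≈ 0.8 units.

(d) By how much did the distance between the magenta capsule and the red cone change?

-1.7

Before: roughly 8.4 units apart; after: 6.7. That's 1.7 units closer together.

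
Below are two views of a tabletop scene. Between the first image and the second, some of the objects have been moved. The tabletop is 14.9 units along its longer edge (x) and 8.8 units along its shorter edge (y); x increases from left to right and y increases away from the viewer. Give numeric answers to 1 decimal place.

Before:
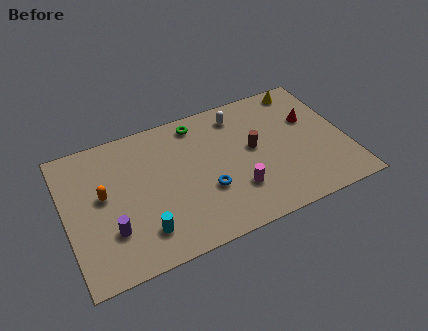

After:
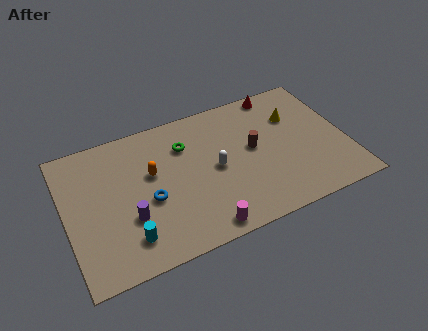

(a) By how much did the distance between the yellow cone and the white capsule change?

+1.2

Before: roughly 3.6 units apart; after: 4.8. That's 1.2 units further apart.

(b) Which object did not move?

the brown cylinder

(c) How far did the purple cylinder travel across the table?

1.1

From (2.2, 2.6) to (3.2, 3.0), the purple cylinder covered √(1.0² + 0.4²) ≈ 1.1 units.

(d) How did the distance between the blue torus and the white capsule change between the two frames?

-1.1

They were about 4.7 units apart before and 3.6 after — 1.1 units closer together.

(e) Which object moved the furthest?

the white capsule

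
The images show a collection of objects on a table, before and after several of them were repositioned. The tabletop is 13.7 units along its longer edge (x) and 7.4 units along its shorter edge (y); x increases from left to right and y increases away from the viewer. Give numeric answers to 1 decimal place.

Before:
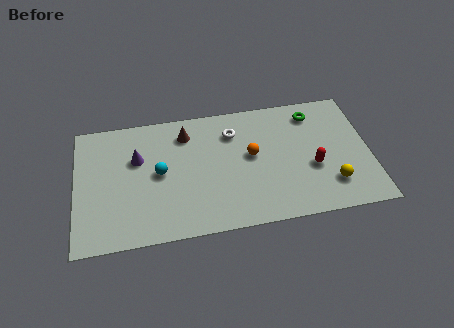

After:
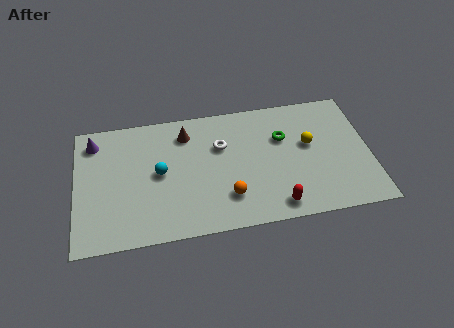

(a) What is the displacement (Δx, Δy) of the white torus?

(-0.6, -0.7)

From the two frames, the white torus sits at roughly (7.4, 5.6) before and (6.8, 4.9) after.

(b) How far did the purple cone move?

2.4

The purple cone was near (2.9, 4.8) before and (0.9, 6.1) after, so it travelled √(2.0² + 1.3²) ≈ 2.4 units.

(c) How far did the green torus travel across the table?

1.9

From (11.2, 6.1) to (9.7, 4.9), the green torus covered √(1.5² + 1.2²) ≈ 1.9 units.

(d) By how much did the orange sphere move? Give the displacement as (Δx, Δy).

(-1.2, -2.2)

From the two frames, the orange sphere sits at roughly (8.2, 4.1) before and (7.0, 1.9) after.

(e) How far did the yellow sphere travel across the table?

2.7

The yellow sphere was near (11.8, 1.8) before and (10.9, 4.3) after, so it travelled √(0.9² + 2.5²) ≈ 2.7 units.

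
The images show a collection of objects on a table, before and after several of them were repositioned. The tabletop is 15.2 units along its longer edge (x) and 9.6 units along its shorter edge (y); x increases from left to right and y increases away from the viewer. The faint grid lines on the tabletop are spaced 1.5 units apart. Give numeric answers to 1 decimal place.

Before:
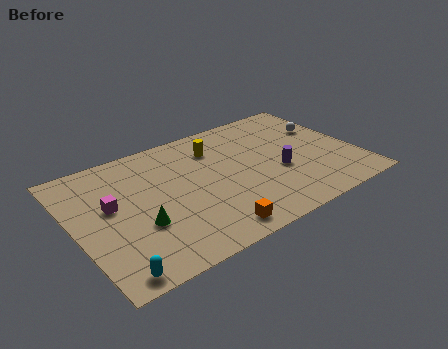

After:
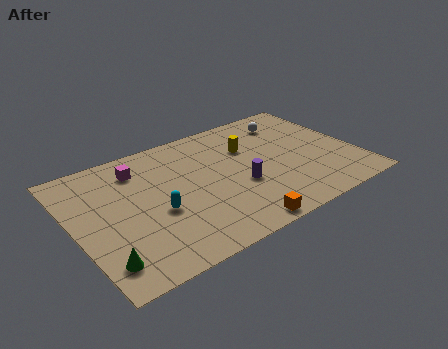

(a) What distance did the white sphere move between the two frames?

2.2

The white sphere moved from about (14.0, 6.3) to (12.3, 7.7), a distance of √(1.7² + 1.4²) ≈ 2.2.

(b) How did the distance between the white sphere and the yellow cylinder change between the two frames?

-3.2

The distance was about 6.1 in the first image and 2.9 in the second, so they moved 3.2 units closer together.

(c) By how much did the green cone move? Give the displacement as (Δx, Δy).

(-2.2, -1.6)

The green cone started near (3.2, 3.4) and ended near (1.0, 1.8).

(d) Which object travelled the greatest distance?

the cyan capsule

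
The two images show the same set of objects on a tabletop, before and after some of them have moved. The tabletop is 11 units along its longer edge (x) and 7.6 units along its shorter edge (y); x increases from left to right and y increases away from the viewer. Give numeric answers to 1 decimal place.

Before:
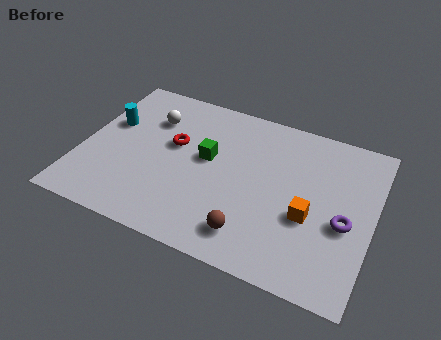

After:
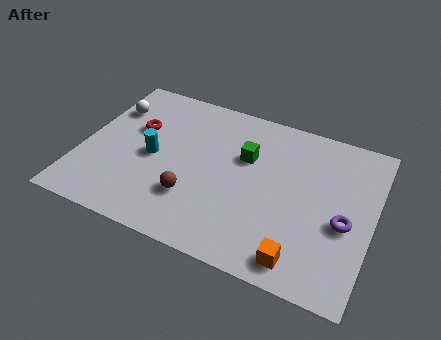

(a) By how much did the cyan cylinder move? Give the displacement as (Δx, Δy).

(1.8, -1.1)

The cyan cylinder was at about (0.9, 4.7) and moved to about (2.7, 3.6).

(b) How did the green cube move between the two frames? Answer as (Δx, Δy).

(1.4, 0.6)

The green cube was at about (4.7, 4.3) and moved to about (6.1, 4.9).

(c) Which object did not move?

the purple torus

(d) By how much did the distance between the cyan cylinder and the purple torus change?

-1.9

The distance was about 9.2 in the first image and 7.3 in the second, so they moved 1.9 units closer together.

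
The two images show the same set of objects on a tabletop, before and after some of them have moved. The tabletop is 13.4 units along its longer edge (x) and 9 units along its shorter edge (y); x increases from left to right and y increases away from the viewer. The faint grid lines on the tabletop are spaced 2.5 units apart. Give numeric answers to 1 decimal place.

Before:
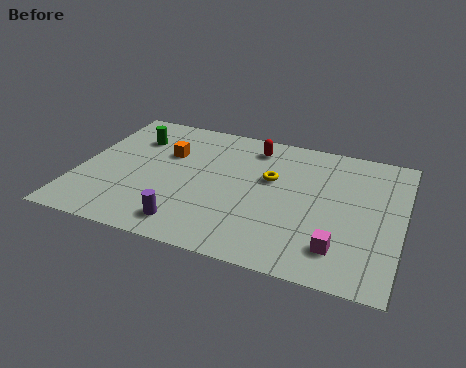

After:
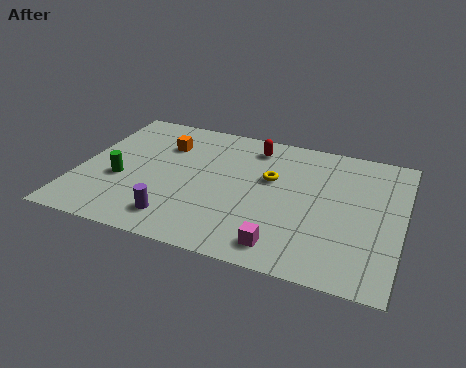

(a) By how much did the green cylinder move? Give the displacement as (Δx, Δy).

(-0.2, -3.1)

The green cylinder started near (2.0, 6.6) and ended near (1.8, 3.5).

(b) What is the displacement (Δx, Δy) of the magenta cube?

(-2.2, -0.6)

From the two frames, the magenta cube sits at roughly (11.0, 1.9) before and (8.8, 1.3) after.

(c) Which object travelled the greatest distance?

the green cylinder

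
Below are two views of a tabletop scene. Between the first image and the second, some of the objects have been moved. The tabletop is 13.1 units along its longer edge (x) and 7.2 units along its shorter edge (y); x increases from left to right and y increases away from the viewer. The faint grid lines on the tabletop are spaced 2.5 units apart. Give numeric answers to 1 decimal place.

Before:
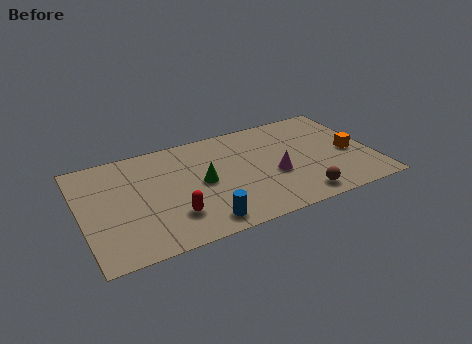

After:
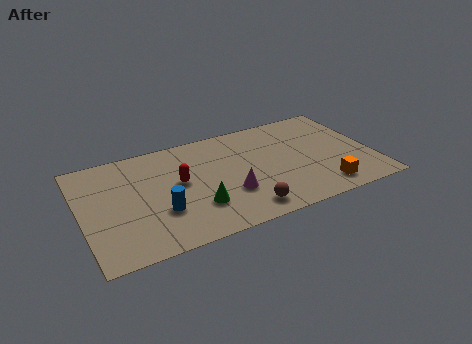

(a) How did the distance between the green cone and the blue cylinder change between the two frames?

-1.0

They were about 2.6 units apart before and 1.6 after — 1.0 units closer together.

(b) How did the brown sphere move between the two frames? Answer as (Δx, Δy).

(-2.5, 0.1)

The brown sphere started near (9.5, 1.0) and ended near (7.0, 1.1).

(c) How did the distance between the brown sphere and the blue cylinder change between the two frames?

-0.6

Before: roughly 4.4 units apart; after: 3.8. That's 0.6 units closer together.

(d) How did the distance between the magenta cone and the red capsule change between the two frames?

-2.2

Before: roughly 4.8 units apart; after: 2.6. That's 2.2 units closer together.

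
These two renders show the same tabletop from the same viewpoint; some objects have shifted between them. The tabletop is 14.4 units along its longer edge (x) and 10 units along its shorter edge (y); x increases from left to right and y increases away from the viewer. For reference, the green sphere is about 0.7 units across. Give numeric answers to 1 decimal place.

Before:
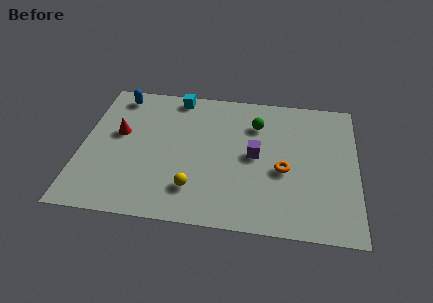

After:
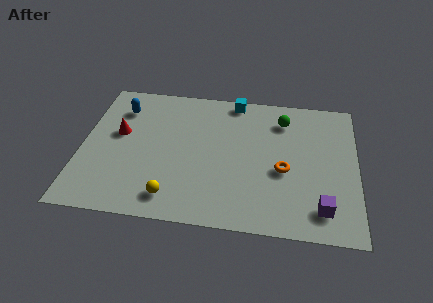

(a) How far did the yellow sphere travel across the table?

1.3

The yellow sphere was near (6.0, 2.3) before and (4.9, 1.6) after, so it travelled √(1.1² + 0.7²) ≈ 1.3 units.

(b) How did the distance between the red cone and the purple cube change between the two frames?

+4.2

They were about 7.2 units apart before and 11.4 after — 4.2 units further apart.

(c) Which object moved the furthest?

the purple cube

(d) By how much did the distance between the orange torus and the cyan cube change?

-1.9

The distance was about 7.5 in the first image and 5.6 in the second, so they moved 1.9 units closer together.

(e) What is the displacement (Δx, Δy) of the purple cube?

(3.5, -3.3)

The purple cube started near (9.1, 5.1) and ended near (12.6, 1.8).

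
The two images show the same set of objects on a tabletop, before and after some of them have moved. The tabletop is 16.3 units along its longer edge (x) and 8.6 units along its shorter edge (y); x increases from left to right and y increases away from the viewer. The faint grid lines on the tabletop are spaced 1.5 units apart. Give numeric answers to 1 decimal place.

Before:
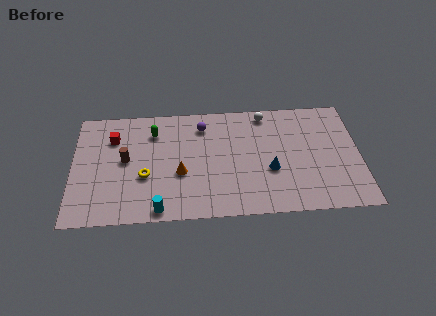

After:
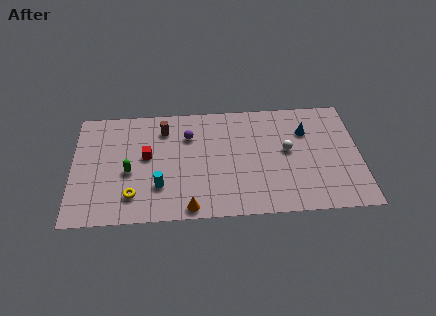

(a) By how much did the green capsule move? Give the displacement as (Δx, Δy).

(-1.4, -2.9)

The green capsule was at about (4.6, 6.6) and moved to about (3.2, 3.7).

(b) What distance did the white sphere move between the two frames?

3.1

The white sphere was near (11.0, 7.6) before and (12.2, 4.7) after, so it travelled √(1.2² + 2.9²) ≈ 3.1 units.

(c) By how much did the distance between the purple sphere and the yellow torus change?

+0.5

The distance was about 4.9 in the first image and 5.4 in the second, so they moved 0.5 units further apart.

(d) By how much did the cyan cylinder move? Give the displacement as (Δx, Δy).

(0.0, 1.7)

From the two frames, the cyan cylinder sits at roughly (4.9, 0.8) before and (4.9, 2.5) after.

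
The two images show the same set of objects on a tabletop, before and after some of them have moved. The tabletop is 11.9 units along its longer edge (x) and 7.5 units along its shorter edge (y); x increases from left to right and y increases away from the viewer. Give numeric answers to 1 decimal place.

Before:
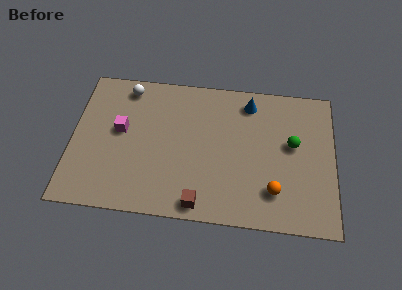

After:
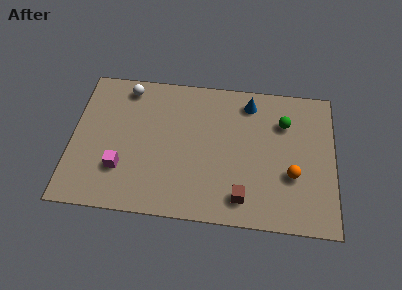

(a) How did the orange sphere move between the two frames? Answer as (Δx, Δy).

(0.8, 0.9)

The orange sphere started near (9.2, 1.8) and ended near (10.0, 2.7).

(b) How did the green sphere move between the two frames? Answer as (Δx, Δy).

(-0.4, 1.1)

The green sphere started near (10.0, 4.3) and ended near (9.6, 5.4).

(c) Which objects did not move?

the blue cone and the white sphere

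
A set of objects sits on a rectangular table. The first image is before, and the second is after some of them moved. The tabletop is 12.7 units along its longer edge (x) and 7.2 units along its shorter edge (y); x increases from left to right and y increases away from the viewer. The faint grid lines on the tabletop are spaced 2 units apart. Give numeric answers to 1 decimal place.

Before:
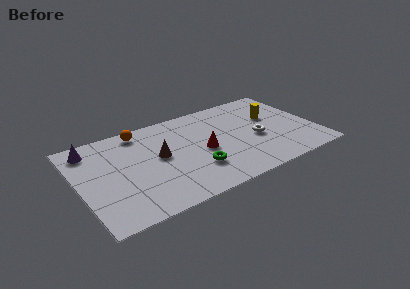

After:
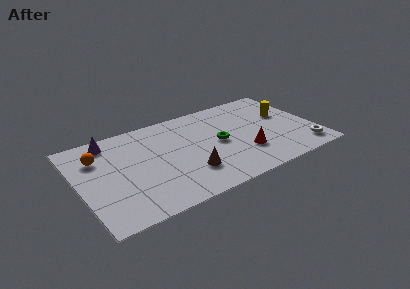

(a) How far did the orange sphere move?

2.6

The orange sphere was near (3.6, 6.3) before and (1.2, 5.2) after, so it travelled √(2.4² + 1.1²) ≈ 2.6 units.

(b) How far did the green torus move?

2.1

From (6.0, 2.1) to (7.5, 3.6), the green torus covered √(1.5² + 1.5²) ≈ 2.1 units.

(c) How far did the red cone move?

2.4

The red cone moved from about (6.6, 3.3) to (8.7, 2.2), a distance of √(2.1² + 1.1²) ≈ 2.4.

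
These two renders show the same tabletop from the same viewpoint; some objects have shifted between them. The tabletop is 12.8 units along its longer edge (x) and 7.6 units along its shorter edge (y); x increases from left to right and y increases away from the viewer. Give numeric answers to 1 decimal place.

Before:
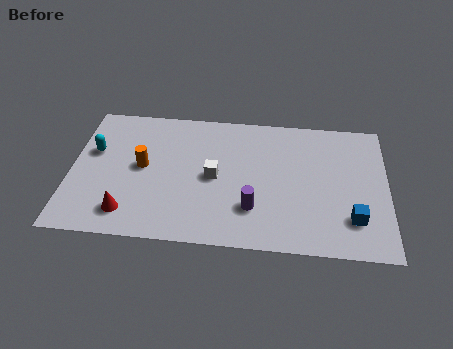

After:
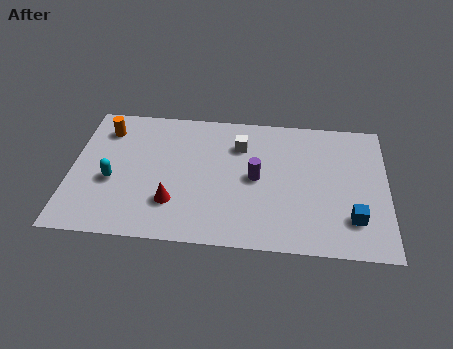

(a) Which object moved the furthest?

the orange cylinder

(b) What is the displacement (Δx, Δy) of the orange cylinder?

(-1.6, 2.0)

The orange cylinder started near (2.9, 4.0) and ended near (1.3, 6.0).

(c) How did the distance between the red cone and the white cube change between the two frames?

+0.3

They were about 4.1 units apart before and 4.4 after — 0.3 units further apart.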